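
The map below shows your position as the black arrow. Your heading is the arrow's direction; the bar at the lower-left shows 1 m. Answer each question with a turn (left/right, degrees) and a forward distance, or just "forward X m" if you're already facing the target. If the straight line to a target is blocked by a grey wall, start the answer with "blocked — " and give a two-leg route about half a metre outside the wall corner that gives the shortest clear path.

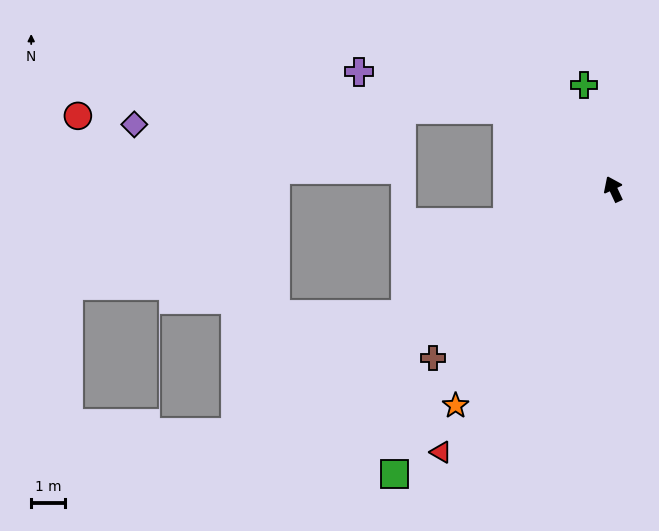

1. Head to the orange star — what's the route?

turn left 119°, forward 8.0 m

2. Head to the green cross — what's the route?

turn right 9°, forward 3.2 m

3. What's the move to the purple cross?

blocked — turn left 28°, forward 3.9 m, then turn left 23°, forward 4.5 m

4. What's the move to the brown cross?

turn left 108°, forward 7.3 m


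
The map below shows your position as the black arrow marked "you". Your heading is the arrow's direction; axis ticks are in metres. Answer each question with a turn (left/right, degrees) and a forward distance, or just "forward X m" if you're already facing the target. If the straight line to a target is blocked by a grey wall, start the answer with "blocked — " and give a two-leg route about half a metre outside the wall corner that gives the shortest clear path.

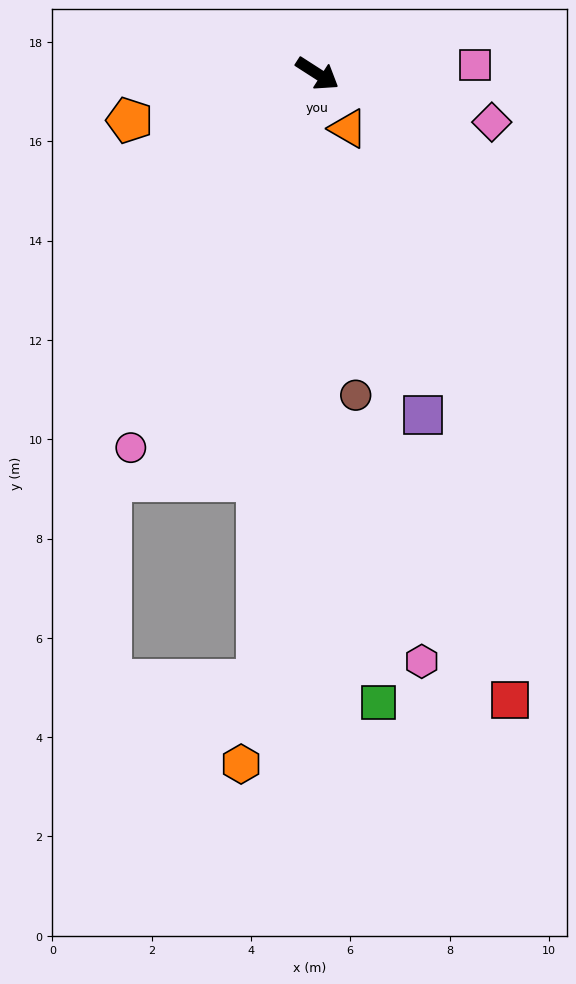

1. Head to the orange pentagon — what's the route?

turn right 133°, forward 3.9 m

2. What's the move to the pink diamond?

turn left 17°, forward 3.6 m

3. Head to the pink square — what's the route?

turn left 36°, forward 3.2 m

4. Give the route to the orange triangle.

turn right 28°, forward 1.3 m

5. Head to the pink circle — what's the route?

turn right 84°, forward 8.4 m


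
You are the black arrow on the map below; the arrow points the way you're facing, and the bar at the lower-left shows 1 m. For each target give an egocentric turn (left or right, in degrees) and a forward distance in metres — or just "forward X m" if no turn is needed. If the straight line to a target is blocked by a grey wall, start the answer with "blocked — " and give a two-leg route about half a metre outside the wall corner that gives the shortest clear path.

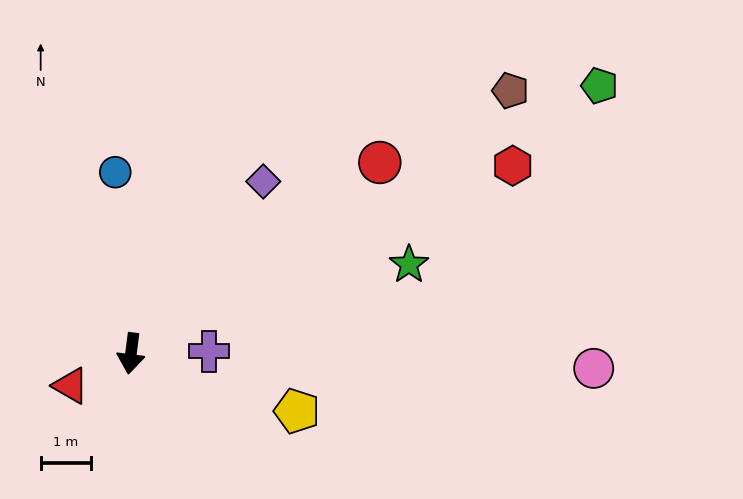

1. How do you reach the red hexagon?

turn left 123°, forward 8.4 m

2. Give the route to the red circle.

turn left 135°, forward 6.2 m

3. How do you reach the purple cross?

turn left 99°, forward 1.5 m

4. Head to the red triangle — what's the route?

turn right 55°, forward 1.4 m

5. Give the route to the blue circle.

turn right 168°, forward 3.6 m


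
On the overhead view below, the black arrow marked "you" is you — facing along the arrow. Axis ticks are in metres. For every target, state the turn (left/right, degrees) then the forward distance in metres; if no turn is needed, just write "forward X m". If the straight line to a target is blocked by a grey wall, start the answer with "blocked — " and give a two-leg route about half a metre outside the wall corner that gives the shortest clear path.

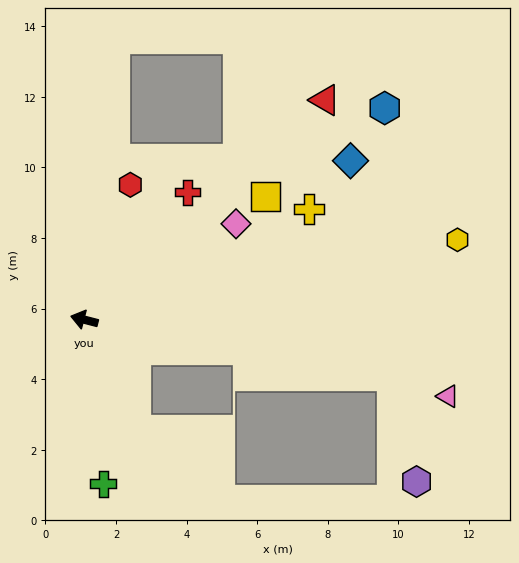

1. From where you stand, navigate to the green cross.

turn left 111°, forward 4.7 m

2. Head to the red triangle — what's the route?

turn right 123°, forward 9.2 m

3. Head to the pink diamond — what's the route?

turn right 133°, forward 5.1 m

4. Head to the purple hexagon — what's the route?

blocked — turn right 176°, forward 8.9 m, then turn right 66°, forward 3.1 m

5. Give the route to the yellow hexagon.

turn right 153°, forward 10.8 m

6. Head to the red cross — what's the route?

turn right 115°, forward 4.7 m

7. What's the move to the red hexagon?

turn right 94°, forward 4.0 m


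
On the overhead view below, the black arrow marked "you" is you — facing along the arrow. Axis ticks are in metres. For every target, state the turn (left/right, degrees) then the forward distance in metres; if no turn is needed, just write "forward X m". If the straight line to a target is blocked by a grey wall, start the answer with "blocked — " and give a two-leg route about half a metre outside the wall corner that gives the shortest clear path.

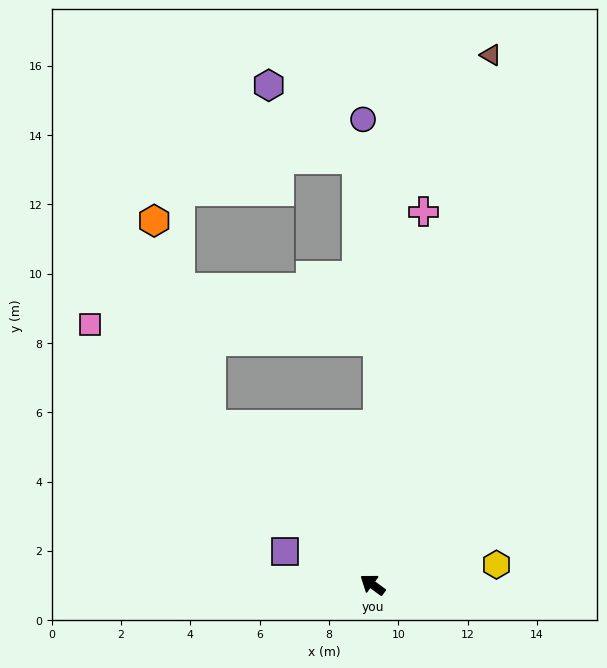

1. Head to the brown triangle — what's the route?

turn right 66°, forward 15.7 m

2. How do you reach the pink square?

turn right 7°, forward 11.1 m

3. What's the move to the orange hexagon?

blocked — turn right 9°, forward 6.6 m, then turn right 29°, forward 6.1 m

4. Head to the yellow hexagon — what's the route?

turn right 135°, forward 3.6 m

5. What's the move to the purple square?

turn left 15°, forward 2.7 m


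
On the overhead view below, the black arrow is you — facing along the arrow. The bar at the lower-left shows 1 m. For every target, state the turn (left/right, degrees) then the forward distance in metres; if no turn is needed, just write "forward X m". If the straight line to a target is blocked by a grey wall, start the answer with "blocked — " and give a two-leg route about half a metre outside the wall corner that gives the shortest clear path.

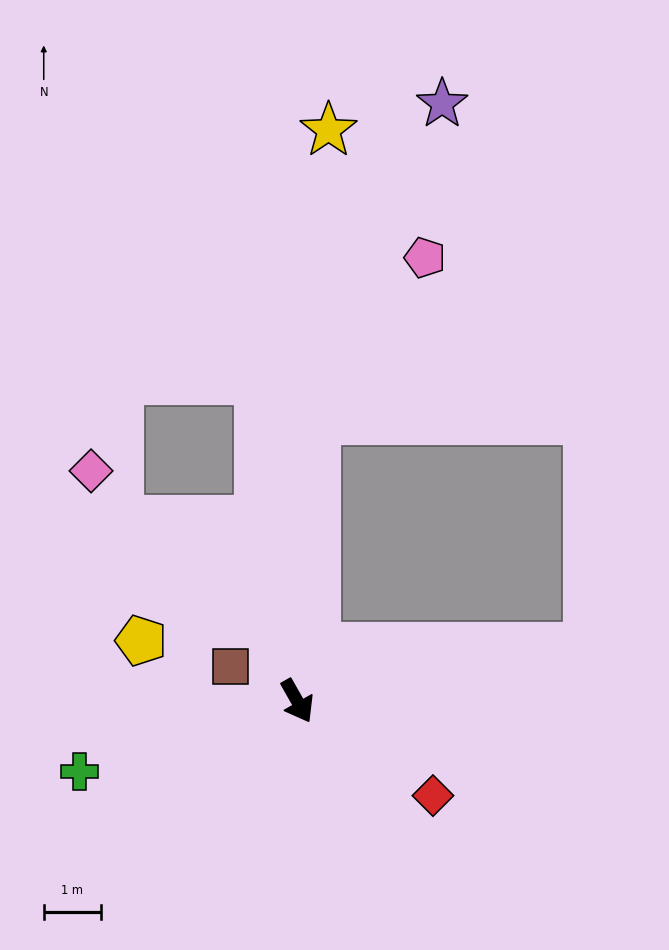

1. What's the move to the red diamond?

turn left 26°, forward 2.9 m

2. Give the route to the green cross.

turn right 102°, forward 4.0 m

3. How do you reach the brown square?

turn right 147°, forward 1.3 m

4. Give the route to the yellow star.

turn left 147°, forward 9.9 m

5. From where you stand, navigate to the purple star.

blocked — turn left 147°, forward 4.9 m, then turn right 18°, forward 5.9 m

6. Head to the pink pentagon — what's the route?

blocked — turn left 147°, forward 4.9 m, then turn right 30°, forward 3.4 m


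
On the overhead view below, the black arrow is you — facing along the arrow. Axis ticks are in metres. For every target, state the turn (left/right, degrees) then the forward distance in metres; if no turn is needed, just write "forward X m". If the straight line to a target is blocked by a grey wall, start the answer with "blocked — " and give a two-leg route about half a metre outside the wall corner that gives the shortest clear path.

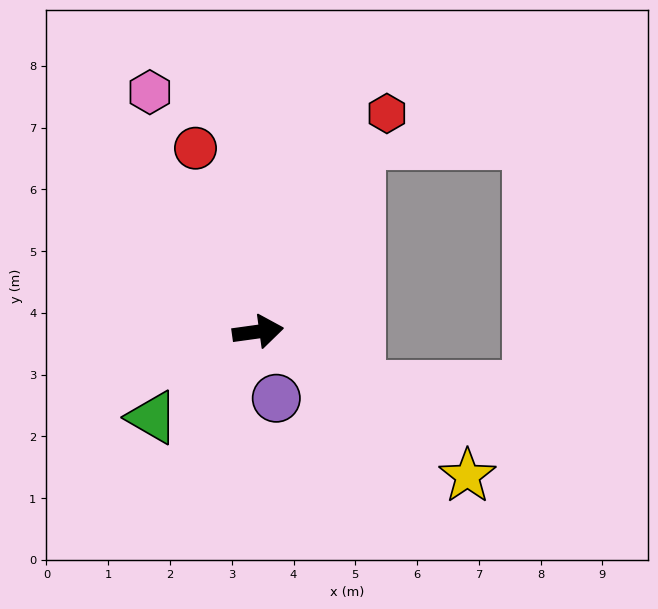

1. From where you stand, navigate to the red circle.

turn left 101°, forward 3.1 m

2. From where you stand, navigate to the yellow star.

turn right 42°, forward 4.1 m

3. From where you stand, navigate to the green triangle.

turn right 149°, forward 2.2 m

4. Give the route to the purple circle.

turn right 83°, forward 1.1 m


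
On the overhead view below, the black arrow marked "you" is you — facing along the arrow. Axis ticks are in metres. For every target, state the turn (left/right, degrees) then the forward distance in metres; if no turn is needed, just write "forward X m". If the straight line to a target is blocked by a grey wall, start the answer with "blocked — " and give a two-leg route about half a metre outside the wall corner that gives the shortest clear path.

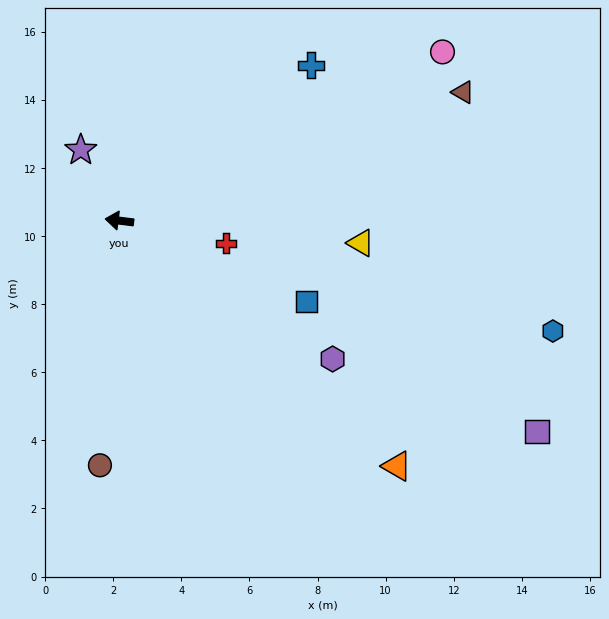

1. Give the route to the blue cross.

turn right 134°, forward 7.2 m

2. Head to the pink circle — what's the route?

turn right 145°, forward 10.7 m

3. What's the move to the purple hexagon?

turn left 154°, forward 7.5 m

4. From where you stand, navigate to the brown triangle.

turn right 152°, forward 10.8 m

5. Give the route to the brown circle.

turn left 93°, forward 7.2 m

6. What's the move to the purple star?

turn right 54°, forward 2.4 m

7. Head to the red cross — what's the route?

turn left 175°, forward 3.2 m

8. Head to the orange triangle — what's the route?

turn left 146°, forward 10.9 m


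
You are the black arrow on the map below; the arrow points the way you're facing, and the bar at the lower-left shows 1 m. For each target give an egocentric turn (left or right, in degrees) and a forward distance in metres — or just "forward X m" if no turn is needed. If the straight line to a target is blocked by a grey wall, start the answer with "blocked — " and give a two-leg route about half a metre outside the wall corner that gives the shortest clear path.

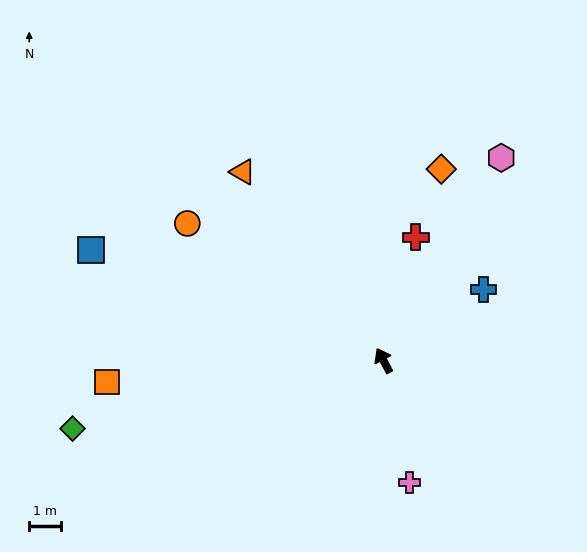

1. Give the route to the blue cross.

turn right 82°, forward 3.8 m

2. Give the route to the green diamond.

turn left 75°, forward 10.0 m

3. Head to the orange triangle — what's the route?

turn left 9°, forward 7.4 m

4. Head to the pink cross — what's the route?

turn left 164°, forward 3.9 m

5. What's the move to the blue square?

turn left 42°, forward 9.8 m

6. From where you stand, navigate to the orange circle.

turn left 27°, forward 7.5 m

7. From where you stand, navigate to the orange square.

turn left 67°, forward 8.7 m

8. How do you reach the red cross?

turn right 42°, forward 4.0 m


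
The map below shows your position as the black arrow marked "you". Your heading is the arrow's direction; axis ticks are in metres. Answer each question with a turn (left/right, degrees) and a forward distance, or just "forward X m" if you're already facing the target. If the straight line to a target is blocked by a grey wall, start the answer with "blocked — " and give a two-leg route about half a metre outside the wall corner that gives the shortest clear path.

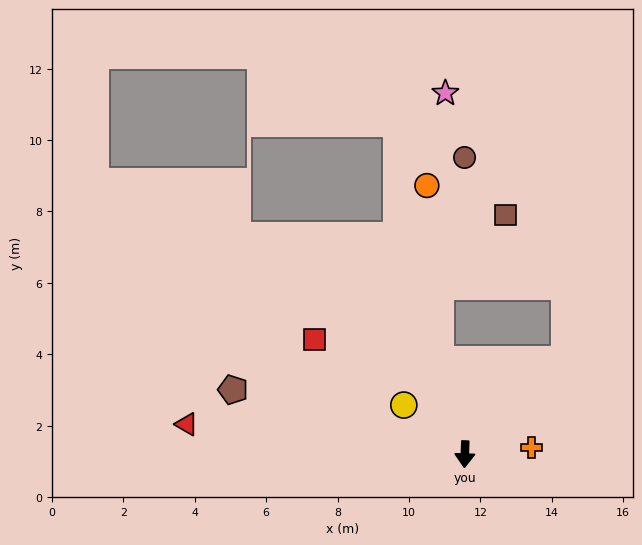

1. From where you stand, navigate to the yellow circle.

turn right 127°, forward 2.2 m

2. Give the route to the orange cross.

turn left 98°, forward 1.9 m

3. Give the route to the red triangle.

turn right 94°, forward 7.8 m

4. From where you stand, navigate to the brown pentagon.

turn right 104°, forward 6.7 m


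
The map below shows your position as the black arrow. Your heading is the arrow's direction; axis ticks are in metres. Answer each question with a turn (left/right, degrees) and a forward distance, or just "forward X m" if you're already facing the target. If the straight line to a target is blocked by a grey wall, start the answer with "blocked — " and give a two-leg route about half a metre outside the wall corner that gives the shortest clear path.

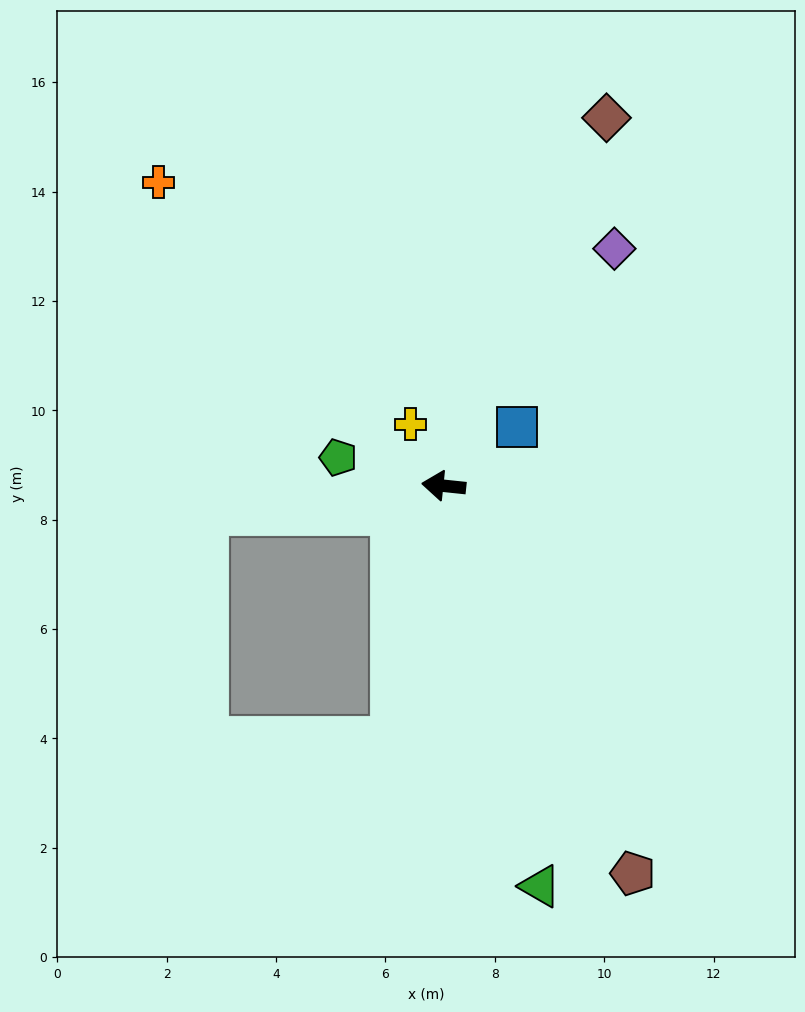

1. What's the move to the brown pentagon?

turn left 122°, forward 7.9 m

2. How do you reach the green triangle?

turn left 110°, forward 7.5 m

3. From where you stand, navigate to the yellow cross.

turn right 56°, forward 1.3 m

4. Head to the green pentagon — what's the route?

turn right 9°, forward 2.0 m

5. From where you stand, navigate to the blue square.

turn right 136°, forward 1.7 m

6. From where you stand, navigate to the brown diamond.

turn right 108°, forward 7.4 m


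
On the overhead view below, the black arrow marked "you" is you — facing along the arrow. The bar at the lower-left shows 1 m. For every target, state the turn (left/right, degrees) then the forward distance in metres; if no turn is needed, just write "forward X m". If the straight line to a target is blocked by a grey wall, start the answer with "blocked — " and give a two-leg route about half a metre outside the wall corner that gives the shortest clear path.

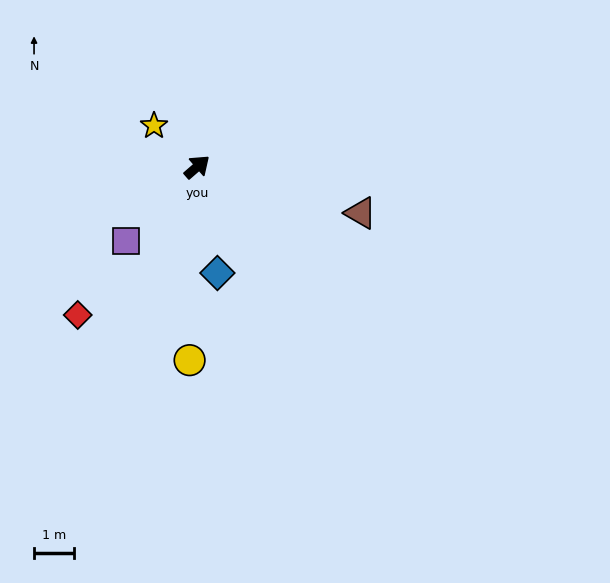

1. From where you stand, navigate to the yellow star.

turn left 95°, forward 1.5 m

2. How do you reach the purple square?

turn right 175°, forward 2.6 m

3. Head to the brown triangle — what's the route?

turn right 57°, forward 4.2 m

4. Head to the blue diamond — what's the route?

turn right 120°, forward 2.7 m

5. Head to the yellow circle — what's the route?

turn right 133°, forward 4.8 m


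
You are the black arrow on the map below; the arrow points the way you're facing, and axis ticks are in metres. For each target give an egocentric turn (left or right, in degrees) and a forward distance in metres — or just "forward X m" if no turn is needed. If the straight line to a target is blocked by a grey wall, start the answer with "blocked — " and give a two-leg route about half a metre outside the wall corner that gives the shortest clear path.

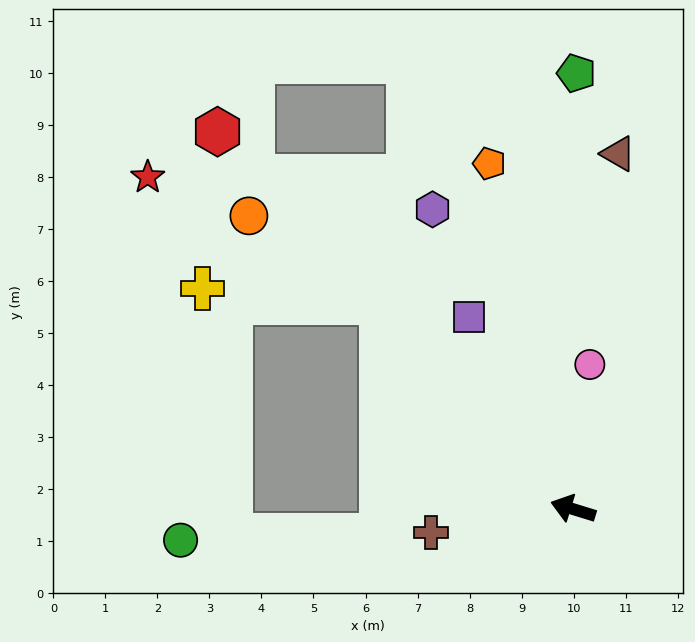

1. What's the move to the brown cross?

turn left 26°, forward 2.8 m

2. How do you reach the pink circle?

turn right 79°, forward 2.8 m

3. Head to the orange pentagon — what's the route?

turn right 59°, forward 6.8 m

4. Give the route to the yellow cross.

blocked — turn right 30°, forward 5.4 m, then turn left 43°, forward 3.4 m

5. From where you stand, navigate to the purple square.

turn right 44°, forward 4.2 m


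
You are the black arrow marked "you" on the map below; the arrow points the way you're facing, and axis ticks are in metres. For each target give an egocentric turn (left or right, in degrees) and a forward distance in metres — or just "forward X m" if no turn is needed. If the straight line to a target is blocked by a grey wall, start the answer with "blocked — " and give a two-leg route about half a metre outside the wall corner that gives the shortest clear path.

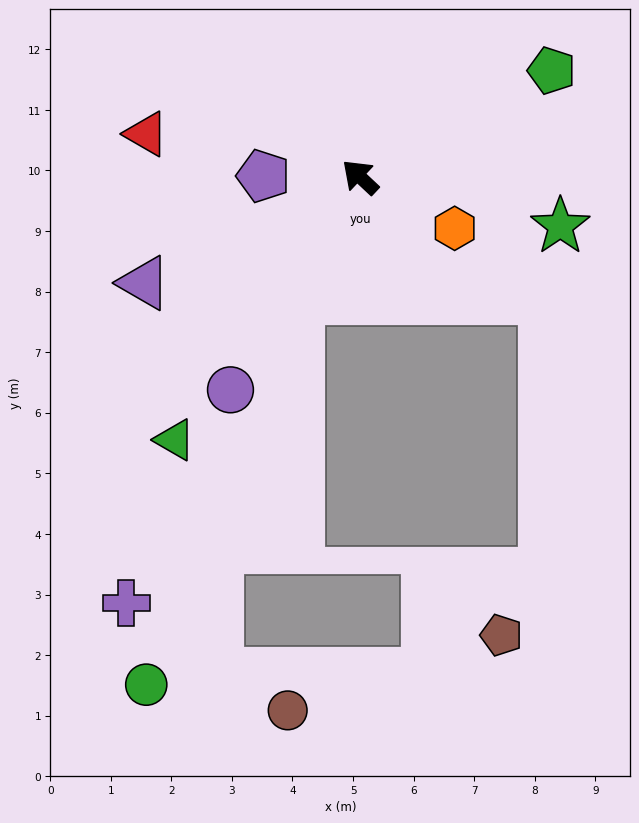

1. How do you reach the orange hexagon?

turn right 165°, forward 1.8 m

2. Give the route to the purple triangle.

turn left 69°, forward 4.0 m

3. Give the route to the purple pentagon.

turn left 43°, forward 1.6 m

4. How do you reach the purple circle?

turn left 102°, forward 4.1 m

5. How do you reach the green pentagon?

turn right 108°, forward 3.6 m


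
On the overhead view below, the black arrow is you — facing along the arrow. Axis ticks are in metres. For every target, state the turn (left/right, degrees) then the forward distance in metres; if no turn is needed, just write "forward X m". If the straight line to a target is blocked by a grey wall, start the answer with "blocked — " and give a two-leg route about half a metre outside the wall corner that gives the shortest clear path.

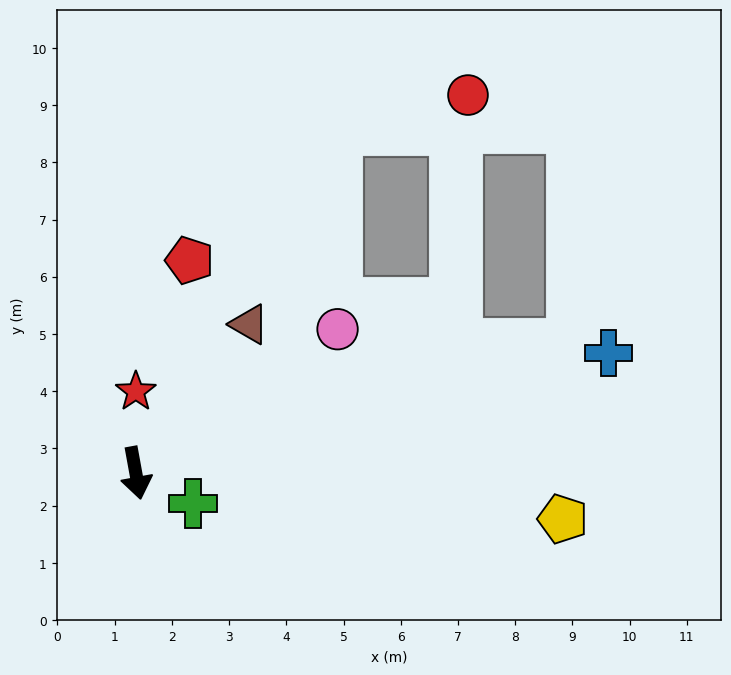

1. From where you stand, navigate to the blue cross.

turn left 94°, forward 8.5 m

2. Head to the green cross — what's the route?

turn left 52°, forward 1.1 m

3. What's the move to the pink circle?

turn left 115°, forward 4.3 m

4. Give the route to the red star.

turn left 170°, forward 1.4 m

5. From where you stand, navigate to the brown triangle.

turn left 132°, forward 3.3 m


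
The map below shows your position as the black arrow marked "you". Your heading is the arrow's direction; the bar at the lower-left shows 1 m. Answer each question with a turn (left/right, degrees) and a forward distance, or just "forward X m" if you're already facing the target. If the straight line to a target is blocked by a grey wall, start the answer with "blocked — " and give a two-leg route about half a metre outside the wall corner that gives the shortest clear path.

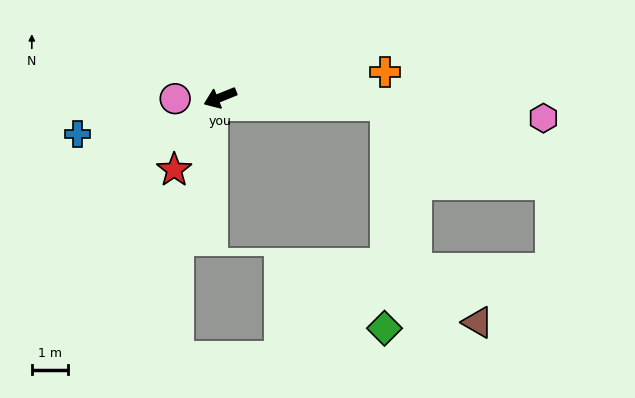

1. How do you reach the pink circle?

turn right 21°, forward 1.2 m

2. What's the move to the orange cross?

turn left 167°, forward 4.6 m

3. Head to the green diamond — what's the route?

blocked — turn left 155°, forward 4.6 m, then turn right 87°, forward 6.1 m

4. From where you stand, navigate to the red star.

turn left 35°, forward 2.4 m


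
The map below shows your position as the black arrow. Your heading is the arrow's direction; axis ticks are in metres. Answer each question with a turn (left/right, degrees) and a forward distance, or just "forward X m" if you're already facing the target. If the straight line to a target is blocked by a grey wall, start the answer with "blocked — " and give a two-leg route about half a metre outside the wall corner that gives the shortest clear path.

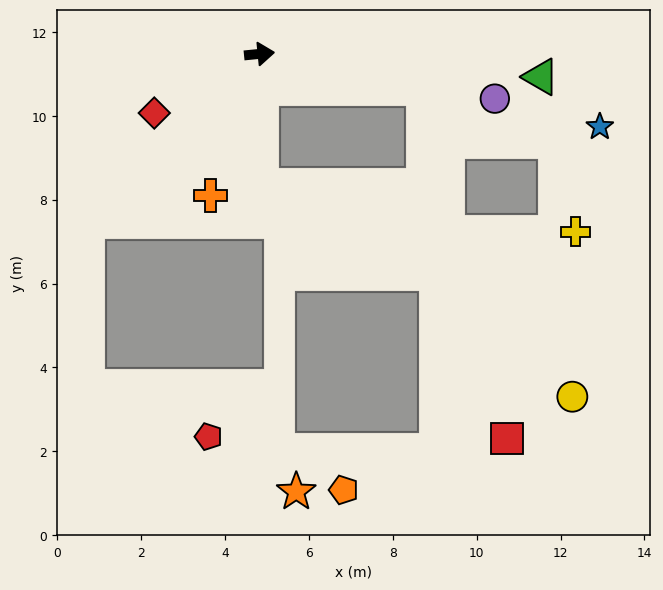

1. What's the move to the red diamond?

turn right 156°, forward 2.9 m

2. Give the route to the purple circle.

turn right 16°, forward 5.7 m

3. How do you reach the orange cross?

turn right 115°, forward 3.6 m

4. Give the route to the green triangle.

turn right 10°, forward 6.7 m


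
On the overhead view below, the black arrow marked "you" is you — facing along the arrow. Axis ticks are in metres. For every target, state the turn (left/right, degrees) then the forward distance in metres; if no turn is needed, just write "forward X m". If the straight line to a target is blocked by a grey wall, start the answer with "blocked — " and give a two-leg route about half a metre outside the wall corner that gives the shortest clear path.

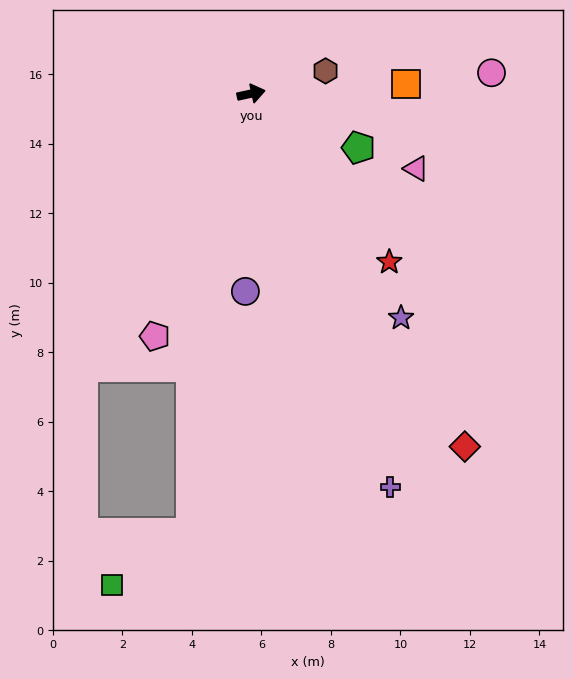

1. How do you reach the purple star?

turn right 69°, forward 7.8 m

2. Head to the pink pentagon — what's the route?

turn right 124°, forward 7.5 m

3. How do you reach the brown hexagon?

turn left 5°, forward 2.2 m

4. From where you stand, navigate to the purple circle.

turn right 104°, forward 5.7 m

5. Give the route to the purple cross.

turn right 83°, forward 12.0 m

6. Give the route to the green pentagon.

turn right 39°, forward 3.5 m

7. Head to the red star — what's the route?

turn right 63°, forward 6.3 m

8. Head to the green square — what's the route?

blocked — turn right 110°, forward 12.7 m, then turn right 48°, forward 2.7 m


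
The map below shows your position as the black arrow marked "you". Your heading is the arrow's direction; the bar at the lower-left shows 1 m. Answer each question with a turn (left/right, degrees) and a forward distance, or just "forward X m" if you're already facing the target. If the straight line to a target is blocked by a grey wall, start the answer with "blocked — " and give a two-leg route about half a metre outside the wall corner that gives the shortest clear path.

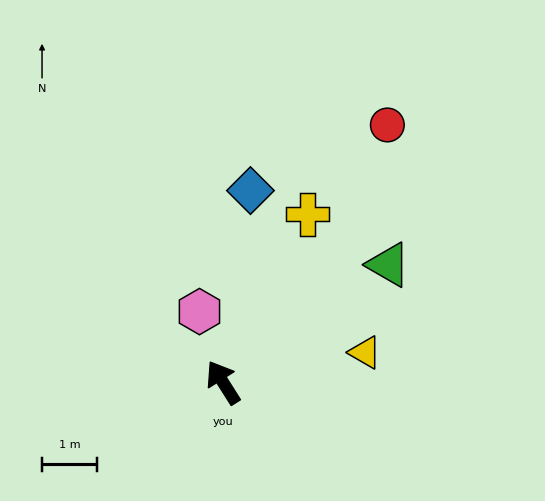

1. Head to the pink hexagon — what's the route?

turn right 14°, forward 1.4 m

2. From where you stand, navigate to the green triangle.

turn right 87°, forward 3.7 m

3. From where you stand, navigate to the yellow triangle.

turn right 110°, forward 2.6 m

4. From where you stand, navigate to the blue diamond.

turn right 40°, forward 3.5 m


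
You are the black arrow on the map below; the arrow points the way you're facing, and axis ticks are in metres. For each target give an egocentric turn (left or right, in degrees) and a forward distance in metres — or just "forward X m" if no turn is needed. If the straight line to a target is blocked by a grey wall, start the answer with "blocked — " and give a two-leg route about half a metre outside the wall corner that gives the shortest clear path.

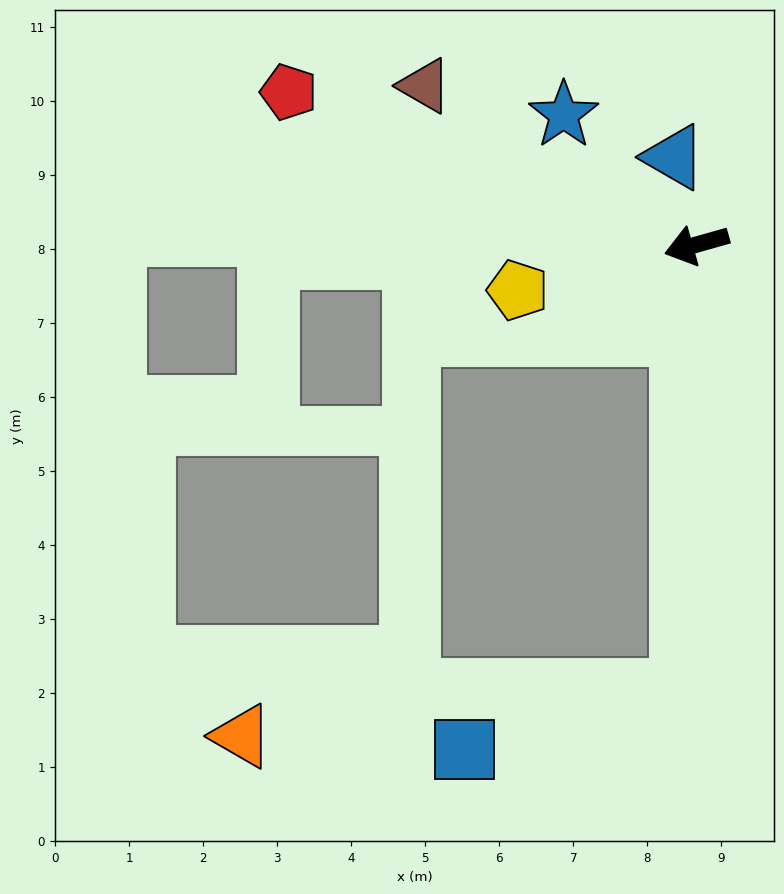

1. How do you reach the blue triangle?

turn right 91°, forward 1.2 m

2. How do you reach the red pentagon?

turn right 36°, forward 5.9 m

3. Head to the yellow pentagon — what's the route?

forward 2.5 m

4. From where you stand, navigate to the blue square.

blocked — turn left 72°, forward 6.0 m, then turn right 73°, forward 3.0 m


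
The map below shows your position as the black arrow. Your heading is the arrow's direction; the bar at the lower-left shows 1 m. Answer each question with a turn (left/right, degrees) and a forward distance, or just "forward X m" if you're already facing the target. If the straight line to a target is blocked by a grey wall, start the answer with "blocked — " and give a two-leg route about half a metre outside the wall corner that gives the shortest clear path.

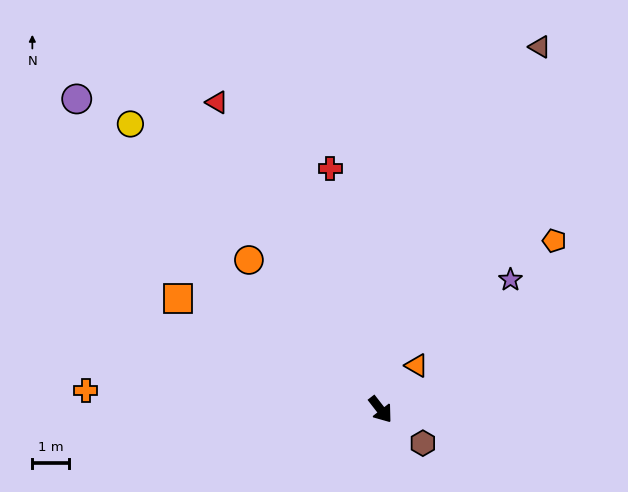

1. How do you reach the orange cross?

turn right 132°, forward 8.1 m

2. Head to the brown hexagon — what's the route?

turn left 14°, forward 1.5 m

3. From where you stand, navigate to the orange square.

turn right 157°, forward 6.4 m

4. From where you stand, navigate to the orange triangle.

turn left 103°, forward 1.6 m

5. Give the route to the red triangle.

turn left 170°, forward 9.6 m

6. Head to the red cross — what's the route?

turn left 154°, forward 6.8 m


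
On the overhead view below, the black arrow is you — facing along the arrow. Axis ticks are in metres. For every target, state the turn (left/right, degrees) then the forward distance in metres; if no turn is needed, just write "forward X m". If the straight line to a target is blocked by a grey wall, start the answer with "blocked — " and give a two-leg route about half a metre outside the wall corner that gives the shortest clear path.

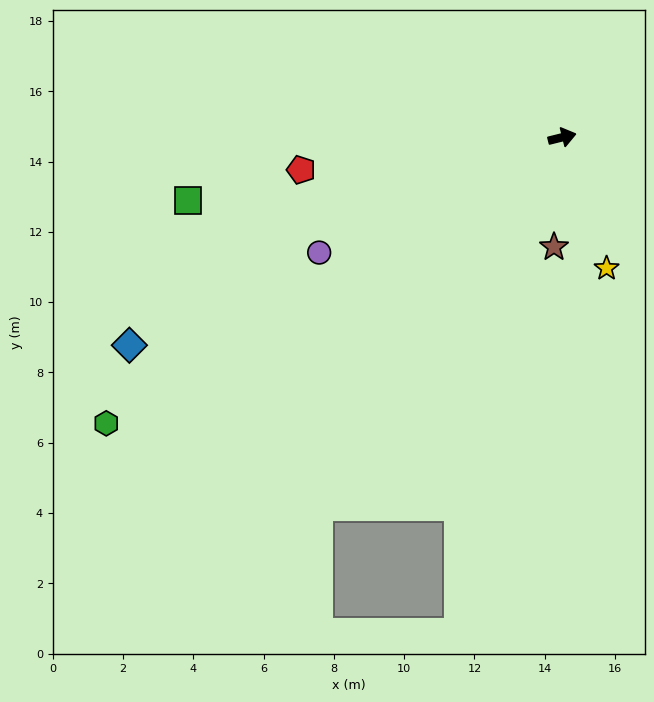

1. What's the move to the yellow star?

turn right 85°, forward 3.9 m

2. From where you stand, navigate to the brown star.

turn right 108°, forward 3.1 m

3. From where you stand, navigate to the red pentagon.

turn left 173°, forward 7.5 m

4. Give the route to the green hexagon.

turn right 162°, forward 15.3 m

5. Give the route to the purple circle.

turn right 169°, forward 7.7 m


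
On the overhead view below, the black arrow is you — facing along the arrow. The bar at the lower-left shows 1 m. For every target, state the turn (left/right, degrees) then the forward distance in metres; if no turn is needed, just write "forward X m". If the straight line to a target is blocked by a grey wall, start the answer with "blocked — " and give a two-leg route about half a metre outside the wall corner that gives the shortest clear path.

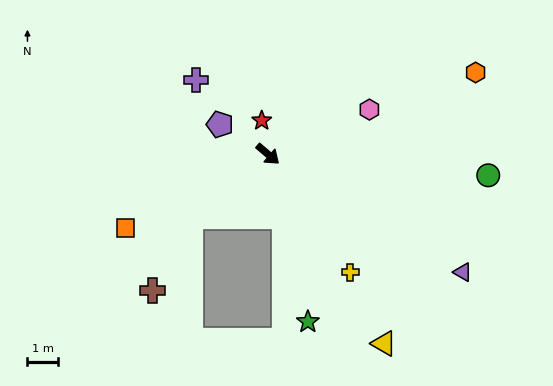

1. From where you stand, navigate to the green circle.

turn left 35°, forward 7.3 m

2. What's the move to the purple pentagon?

turn right 171°, forward 1.9 m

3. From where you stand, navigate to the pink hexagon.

turn left 64°, forward 3.6 m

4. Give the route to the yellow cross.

turn right 15°, forward 4.7 m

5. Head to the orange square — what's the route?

turn right 112°, forward 5.3 m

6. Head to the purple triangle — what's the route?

turn left 9°, forward 7.5 m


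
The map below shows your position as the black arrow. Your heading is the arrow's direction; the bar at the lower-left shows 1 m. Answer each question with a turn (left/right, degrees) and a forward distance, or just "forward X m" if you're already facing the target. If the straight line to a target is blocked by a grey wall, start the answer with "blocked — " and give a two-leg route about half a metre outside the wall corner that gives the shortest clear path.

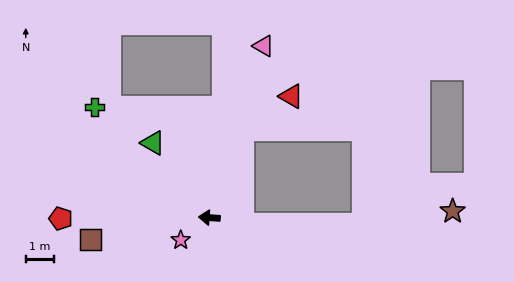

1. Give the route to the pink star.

turn left 42°, forward 1.3 m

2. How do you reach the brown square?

turn left 15°, forward 4.3 m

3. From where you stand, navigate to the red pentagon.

turn left 4°, forward 5.3 m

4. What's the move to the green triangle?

turn right 49°, forward 3.3 m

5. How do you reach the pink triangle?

turn right 104°, forward 6.4 m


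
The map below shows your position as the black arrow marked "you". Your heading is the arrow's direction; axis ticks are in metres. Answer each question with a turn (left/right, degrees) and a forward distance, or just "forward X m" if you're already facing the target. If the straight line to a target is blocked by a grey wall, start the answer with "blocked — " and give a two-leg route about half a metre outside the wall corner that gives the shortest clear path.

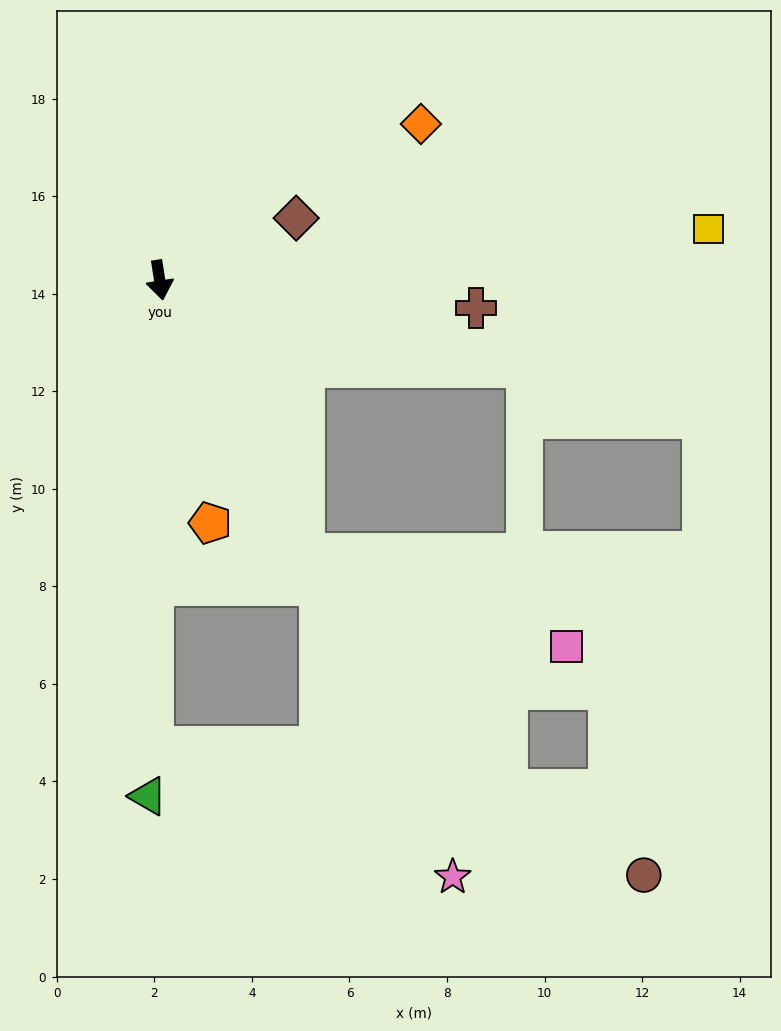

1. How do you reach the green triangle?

turn right 10°, forward 10.6 m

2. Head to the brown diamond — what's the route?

turn left 106°, forward 3.1 m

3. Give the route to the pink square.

blocked — turn left 19°, forward 6.4 m, then turn left 43°, forward 5.7 m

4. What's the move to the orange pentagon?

turn left 3°, forward 5.1 m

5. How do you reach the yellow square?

turn left 86°, forward 11.3 m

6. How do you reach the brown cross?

turn left 76°, forward 6.5 m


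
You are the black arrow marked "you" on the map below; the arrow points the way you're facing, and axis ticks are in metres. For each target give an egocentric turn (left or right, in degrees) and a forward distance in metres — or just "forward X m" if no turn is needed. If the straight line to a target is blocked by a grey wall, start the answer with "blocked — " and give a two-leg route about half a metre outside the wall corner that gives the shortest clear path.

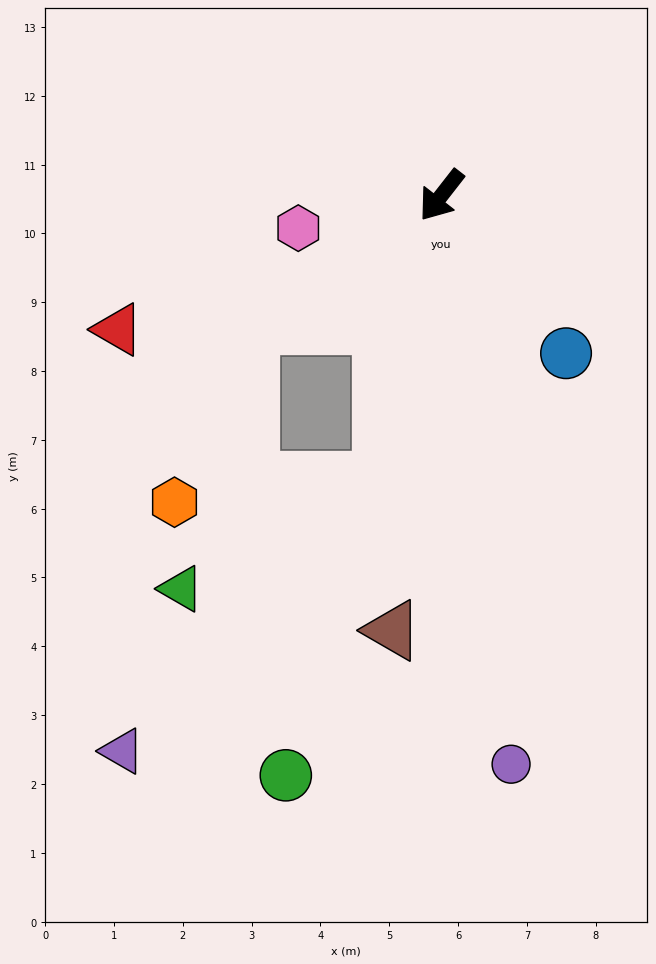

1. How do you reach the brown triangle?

turn left 32°, forward 6.4 m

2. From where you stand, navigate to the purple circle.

turn left 45°, forward 8.3 m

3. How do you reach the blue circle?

turn left 76°, forward 2.9 m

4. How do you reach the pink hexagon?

turn right 39°, forward 2.1 m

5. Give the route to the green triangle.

blocked — turn left 26°, forward 4.2 m, then turn right 50°, forward 3.3 m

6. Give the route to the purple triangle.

blocked — turn left 26°, forward 4.2 m, then turn right 32°, forward 5.4 m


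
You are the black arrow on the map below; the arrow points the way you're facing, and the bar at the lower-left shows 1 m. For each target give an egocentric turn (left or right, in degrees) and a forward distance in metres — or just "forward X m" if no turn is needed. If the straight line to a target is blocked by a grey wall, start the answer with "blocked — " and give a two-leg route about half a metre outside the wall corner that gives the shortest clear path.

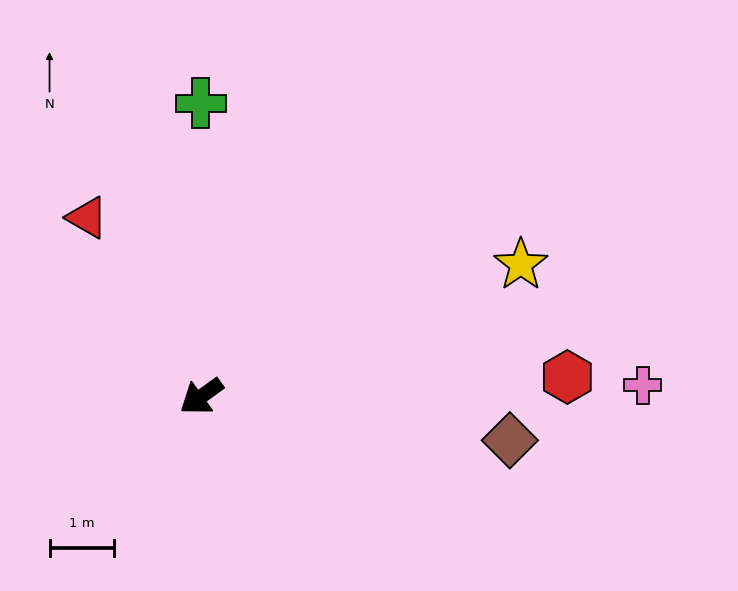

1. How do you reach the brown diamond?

turn left 136°, forward 4.8 m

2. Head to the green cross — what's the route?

turn right 126°, forward 4.5 m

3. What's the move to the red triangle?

turn right 93°, forward 3.3 m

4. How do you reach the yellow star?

turn left 167°, forward 5.3 m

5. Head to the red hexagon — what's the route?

turn left 147°, forward 5.6 m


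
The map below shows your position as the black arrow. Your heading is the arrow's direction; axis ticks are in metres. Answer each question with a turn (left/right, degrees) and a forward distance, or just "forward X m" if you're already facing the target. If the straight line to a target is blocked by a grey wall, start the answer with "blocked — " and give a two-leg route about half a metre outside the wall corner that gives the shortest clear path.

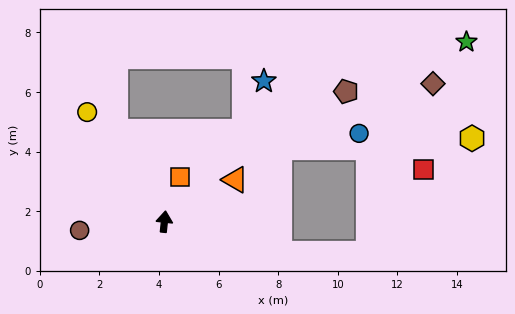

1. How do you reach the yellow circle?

turn left 41°, forward 4.5 m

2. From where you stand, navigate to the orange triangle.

turn right 53°, forward 2.8 m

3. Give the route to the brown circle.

turn left 102°, forward 2.9 m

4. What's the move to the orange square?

turn right 13°, forward 1.6 m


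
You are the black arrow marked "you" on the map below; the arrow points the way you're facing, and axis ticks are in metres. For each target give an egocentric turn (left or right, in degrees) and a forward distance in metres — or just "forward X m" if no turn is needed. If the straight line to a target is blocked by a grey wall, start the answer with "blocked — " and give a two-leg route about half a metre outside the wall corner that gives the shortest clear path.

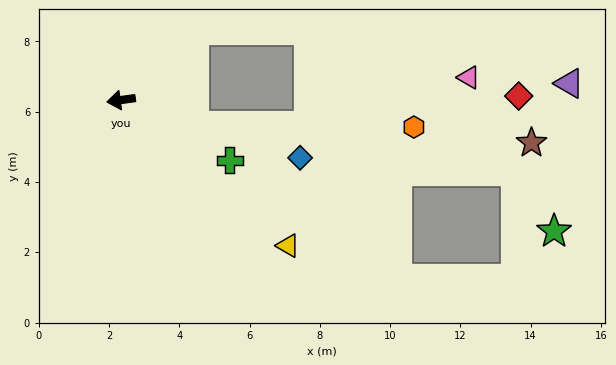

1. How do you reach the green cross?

turn left 143°, forward 3.5 m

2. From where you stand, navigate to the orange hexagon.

blocked — turn left 153°, forward 2.2 m, then turn left 19°, forward 6.2 m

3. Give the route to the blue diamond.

turn left 154°, forward 5.4 m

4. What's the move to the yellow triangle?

turn left 131°, forward 6.3 m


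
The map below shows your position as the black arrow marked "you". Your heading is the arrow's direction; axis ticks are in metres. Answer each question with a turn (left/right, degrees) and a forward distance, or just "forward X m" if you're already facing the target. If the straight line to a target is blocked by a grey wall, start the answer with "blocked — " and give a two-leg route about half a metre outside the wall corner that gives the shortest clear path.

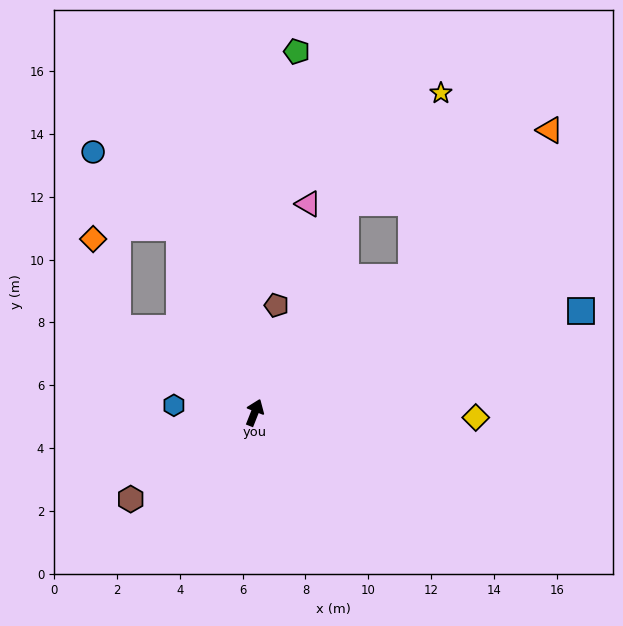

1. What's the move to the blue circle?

blocked — turn left 44°, forward 6.4 m, then turn left 26°, forward 3.6 m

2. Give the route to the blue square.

turn right 51°, forward 10.9 m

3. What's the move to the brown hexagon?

turn left 146°, forward 4.8 m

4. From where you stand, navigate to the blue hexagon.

turn left 106°, forward 2.6 m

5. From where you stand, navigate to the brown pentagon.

turn left 10°, forward 3.5 m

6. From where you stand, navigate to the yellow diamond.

turn right 70°, forward 7.0 m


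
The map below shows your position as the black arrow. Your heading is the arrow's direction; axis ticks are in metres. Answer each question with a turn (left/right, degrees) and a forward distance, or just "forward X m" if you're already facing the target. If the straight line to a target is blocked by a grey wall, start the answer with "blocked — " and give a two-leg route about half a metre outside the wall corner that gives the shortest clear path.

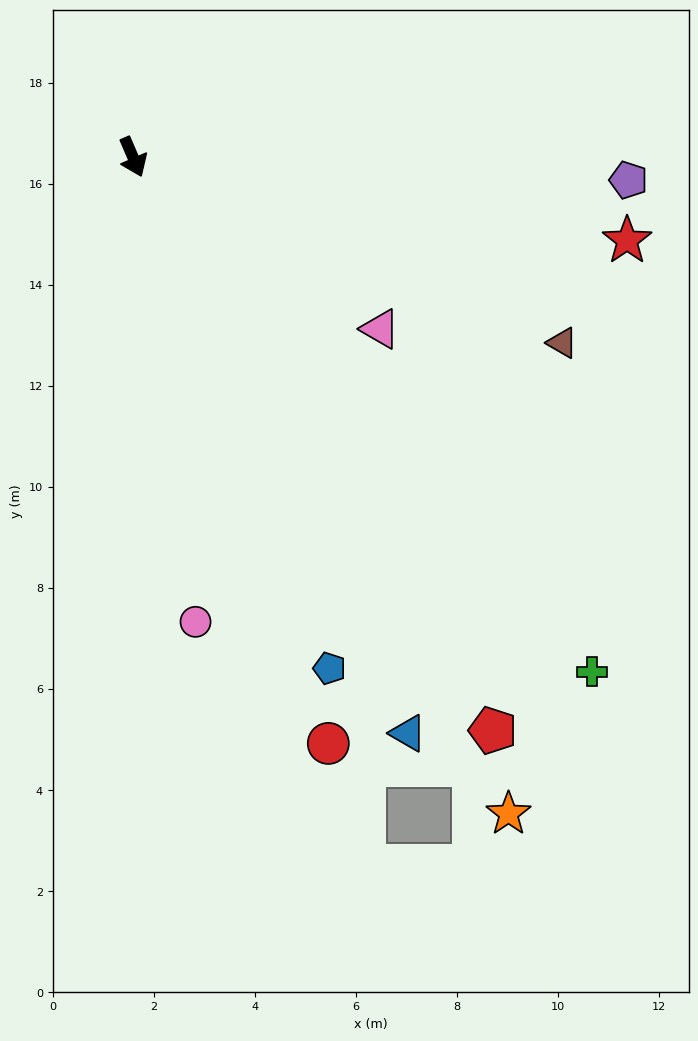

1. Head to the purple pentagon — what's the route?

turn left 64°, forward 9.8 m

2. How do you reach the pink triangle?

turn left 32°, forward 6.0 m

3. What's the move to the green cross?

turn left 18°, forward 13.7 m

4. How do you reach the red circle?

turn right 5°, forward 12.2 m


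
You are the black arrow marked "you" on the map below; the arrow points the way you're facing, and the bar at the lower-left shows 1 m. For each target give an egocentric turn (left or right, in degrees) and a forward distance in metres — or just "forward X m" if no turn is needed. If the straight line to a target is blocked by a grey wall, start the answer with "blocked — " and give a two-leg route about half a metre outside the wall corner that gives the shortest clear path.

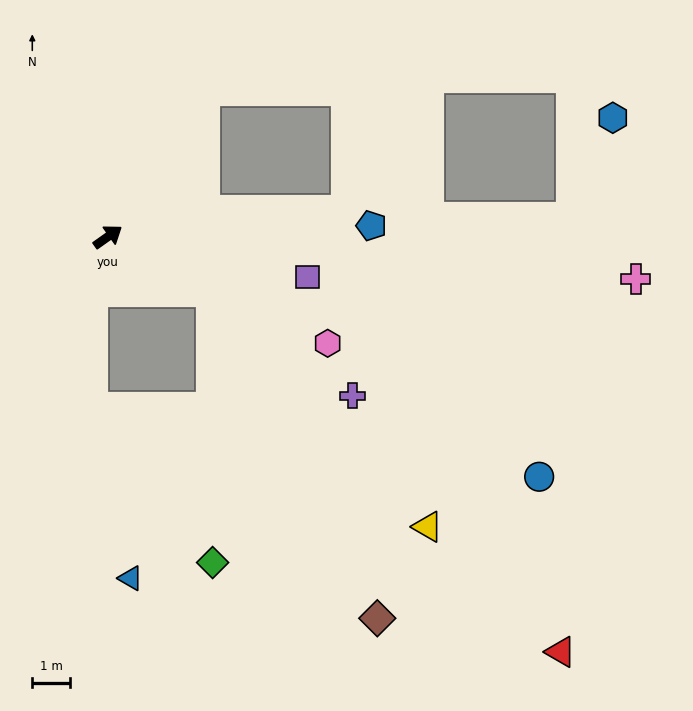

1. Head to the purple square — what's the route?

turn right 47°, forward 5.4 m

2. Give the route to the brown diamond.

blocked — turn right 63°, forward 3.1 m, then turn right 36°, forward 9.6 m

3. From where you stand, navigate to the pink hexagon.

turn right 61°, forward 6.4 m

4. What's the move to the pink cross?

turn right 40°, forward 13.9 m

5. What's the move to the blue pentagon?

turn right 33°, forward 6.9 m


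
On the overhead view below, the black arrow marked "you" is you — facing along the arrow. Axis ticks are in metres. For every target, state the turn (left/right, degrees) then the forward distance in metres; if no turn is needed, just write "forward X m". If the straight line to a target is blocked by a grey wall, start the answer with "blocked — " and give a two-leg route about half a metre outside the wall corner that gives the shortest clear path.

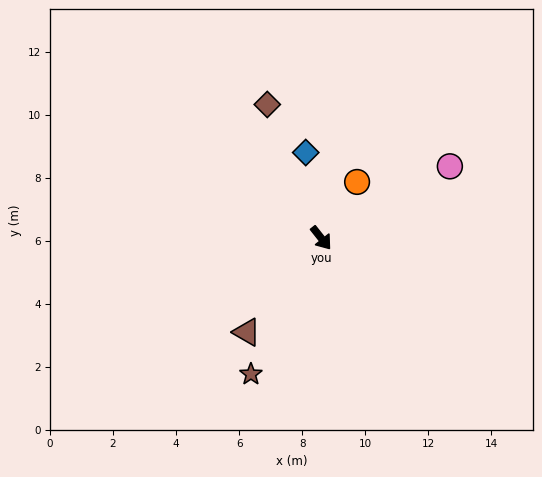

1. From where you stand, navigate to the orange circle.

turn left 109°, forward 2.1 m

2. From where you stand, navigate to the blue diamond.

turn left 152°, forward 2.8 m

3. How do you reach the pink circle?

turn left 81°, forward 4.7 m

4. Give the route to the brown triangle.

turn right 77°, forward 3.8 m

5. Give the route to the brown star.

turn right 66°, forward 4.9 m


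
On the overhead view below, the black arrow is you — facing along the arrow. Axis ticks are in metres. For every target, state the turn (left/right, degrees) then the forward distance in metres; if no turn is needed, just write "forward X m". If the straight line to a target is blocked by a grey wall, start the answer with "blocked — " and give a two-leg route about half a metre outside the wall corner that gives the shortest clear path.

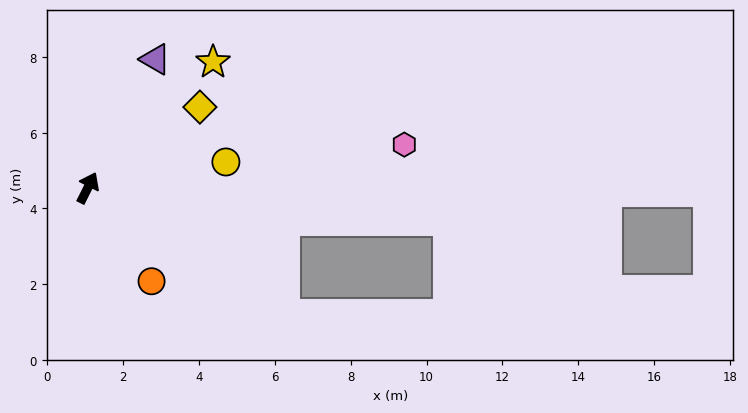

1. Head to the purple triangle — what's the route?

forward 3.8 m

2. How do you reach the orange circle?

turn right 119°, forward 3.0 m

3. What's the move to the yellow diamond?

turn right 28°, forward 3.6 m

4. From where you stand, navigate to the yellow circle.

turn right 53°, forward 3.7 m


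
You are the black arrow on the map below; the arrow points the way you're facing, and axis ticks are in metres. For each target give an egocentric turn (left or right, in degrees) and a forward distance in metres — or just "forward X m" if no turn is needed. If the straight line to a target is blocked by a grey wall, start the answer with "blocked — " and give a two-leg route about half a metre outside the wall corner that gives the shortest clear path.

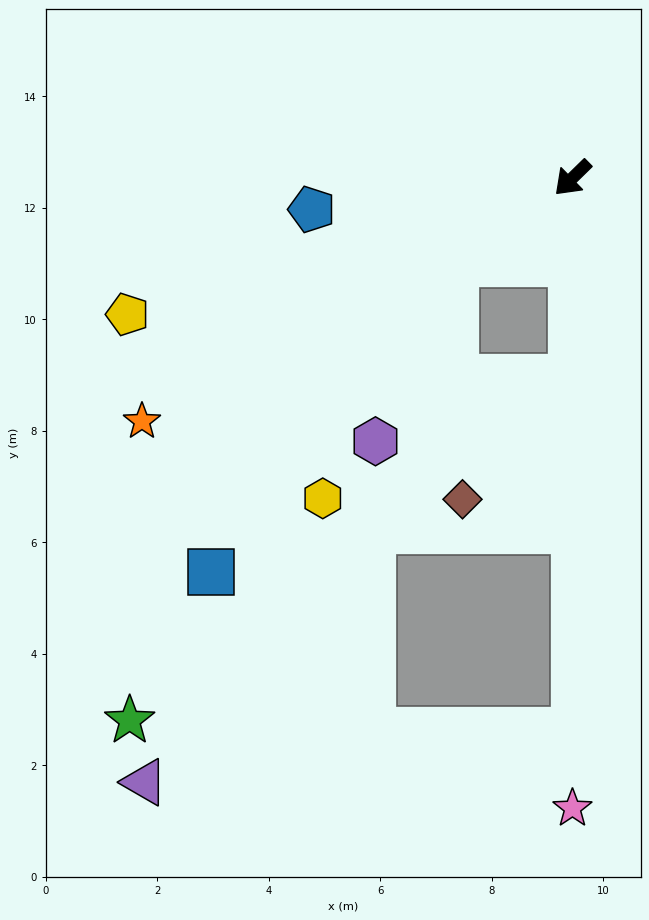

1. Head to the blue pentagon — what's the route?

turn right 37°, forward 4.7 m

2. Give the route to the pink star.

turn left 46°, forward 11.3 m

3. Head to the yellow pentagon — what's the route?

turn right 27°, forward 8.3 m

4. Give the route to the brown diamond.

blocked — turn left 46°, forward 3.6 m, then turn right 43°, forward 2.9 m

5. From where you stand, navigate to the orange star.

turn right 15°, forward 8.9 m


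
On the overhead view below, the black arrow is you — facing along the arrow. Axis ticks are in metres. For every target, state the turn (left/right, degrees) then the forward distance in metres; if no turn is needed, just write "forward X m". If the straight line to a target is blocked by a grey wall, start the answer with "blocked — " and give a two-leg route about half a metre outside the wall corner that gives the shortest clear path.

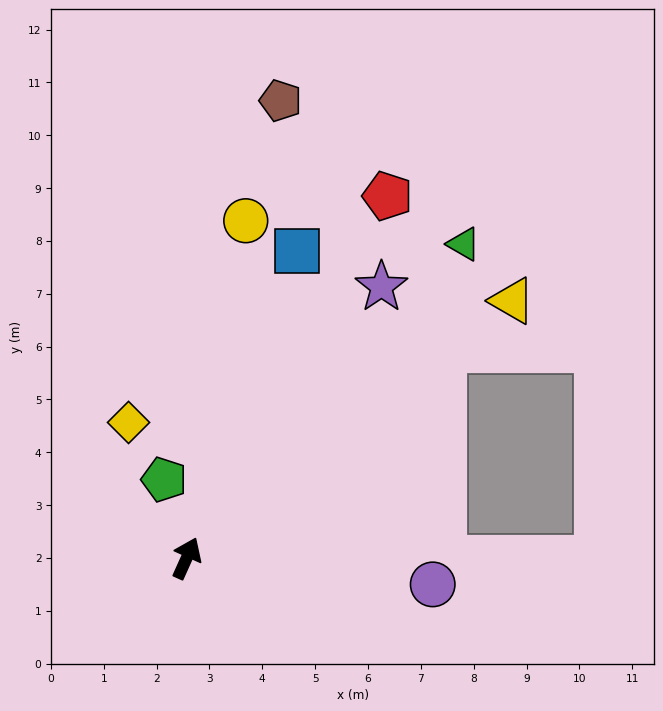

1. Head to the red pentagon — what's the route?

turn right 5°, forward 7.8 m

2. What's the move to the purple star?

turn right 11°, forward 6.3 m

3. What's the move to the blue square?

turn left 4°, forward 6.2 m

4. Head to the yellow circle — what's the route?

turn left 14°, forward 6.5 m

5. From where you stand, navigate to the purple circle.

turn right 72°, forward 4.7 m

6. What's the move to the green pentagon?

turn left 40°, forward 1.5 m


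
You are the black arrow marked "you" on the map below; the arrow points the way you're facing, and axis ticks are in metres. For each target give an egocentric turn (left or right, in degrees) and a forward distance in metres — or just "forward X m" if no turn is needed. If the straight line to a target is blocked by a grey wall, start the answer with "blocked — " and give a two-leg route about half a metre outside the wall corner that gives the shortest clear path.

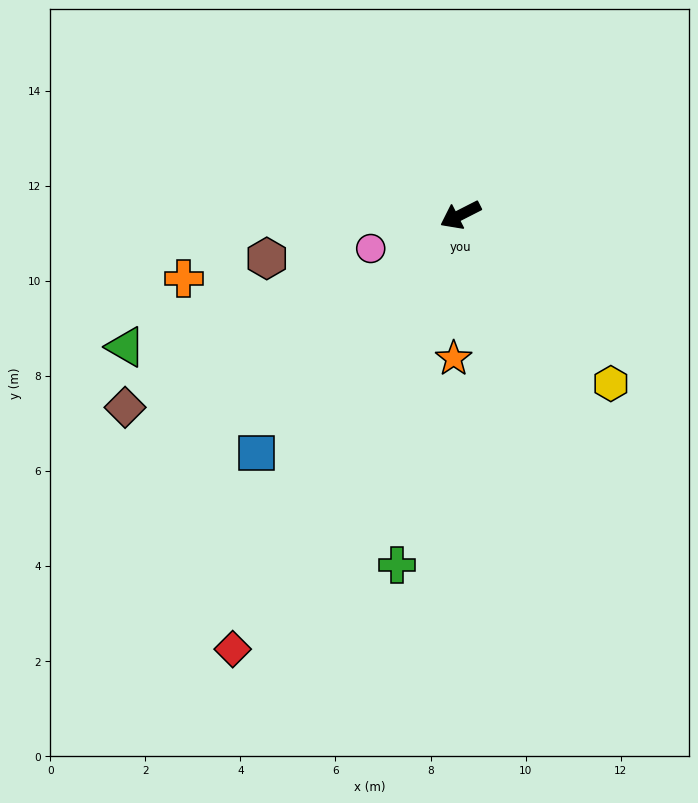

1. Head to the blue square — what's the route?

turn left 22°, forward 6.6 m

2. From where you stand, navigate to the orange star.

turn left 60°, forward 3.0 m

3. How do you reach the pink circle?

turn right 6°, forward 2.0 m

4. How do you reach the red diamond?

turn left 35°, forward 10.3 m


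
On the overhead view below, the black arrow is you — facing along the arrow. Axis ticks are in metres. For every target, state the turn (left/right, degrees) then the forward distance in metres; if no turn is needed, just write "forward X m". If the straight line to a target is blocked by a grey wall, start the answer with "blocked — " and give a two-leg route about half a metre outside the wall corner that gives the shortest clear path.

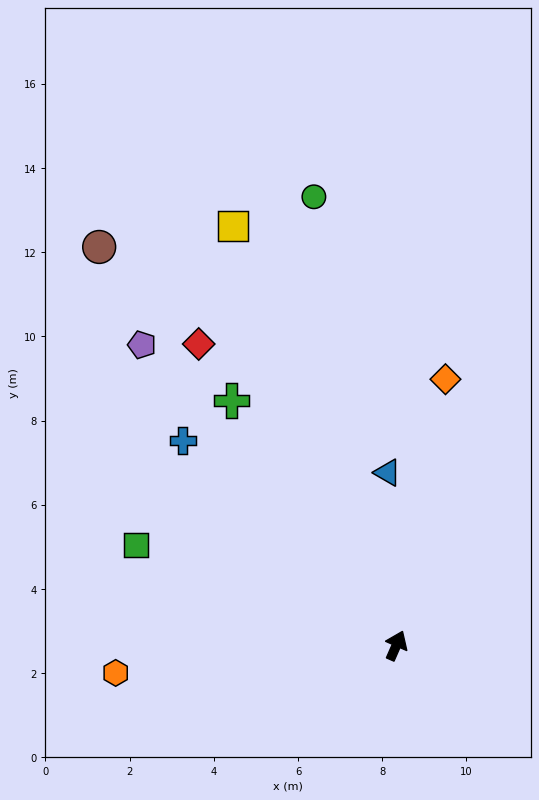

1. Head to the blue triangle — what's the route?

turn left 27°, forward 4.1 m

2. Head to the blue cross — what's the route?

turn left 70°, forward 7.0 m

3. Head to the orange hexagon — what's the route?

turn left 119°, forward 6.7 m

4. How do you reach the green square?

turn left 92°, forward 6.6 m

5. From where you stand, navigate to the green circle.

turn left 34°, forward 10.8 m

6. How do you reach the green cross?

turn left 58°, forward 7.0 m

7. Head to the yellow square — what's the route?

turn left 45°, forward 10.7 m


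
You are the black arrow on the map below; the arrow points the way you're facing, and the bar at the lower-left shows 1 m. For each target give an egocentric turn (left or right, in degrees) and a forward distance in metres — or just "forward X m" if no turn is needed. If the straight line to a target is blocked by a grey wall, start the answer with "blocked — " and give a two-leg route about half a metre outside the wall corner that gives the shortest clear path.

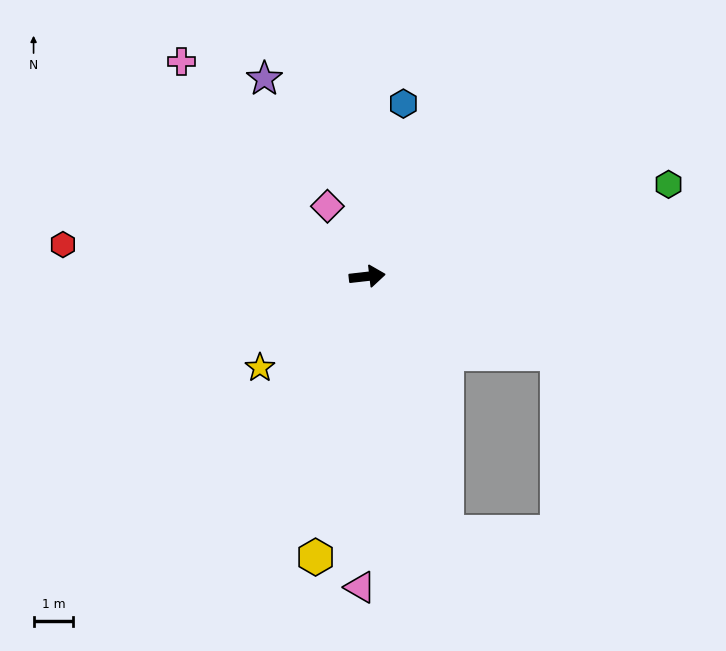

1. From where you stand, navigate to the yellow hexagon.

turn right 107°, forward 7.2 m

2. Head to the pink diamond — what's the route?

turn left 113°, forward 2.0 m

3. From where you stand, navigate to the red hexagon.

turn left 168°, forward 7.7 m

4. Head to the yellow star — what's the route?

turn right 146°, forward 3.6 m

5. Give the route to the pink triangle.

turn right 98°, forward 7.8 m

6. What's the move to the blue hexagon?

turn left 72°, forward 4.5 m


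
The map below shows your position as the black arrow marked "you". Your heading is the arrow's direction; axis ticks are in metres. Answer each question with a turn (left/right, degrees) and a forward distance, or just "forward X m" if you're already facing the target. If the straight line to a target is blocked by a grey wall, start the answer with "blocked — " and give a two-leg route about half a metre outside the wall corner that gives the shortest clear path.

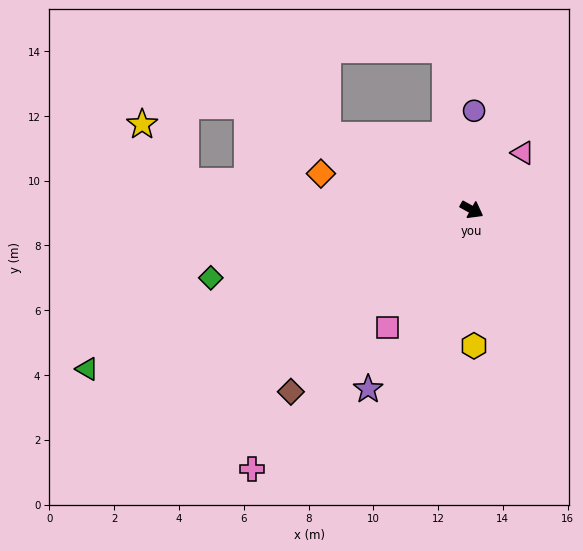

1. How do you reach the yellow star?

blocked — turn right 157°, forward 8.9 m, then turn right 47°, forward 2.2 m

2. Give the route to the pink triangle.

turn left 77°, forward 2.4 m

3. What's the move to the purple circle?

turn left 118°, forward 3.1 m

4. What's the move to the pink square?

turn right 97°, forward 4.5 m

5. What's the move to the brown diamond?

turn right 106°, forward 7.9 m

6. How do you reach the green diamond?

turn right 137°, forward 8.3 m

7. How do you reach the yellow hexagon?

turn right 60°, forward 4.2 m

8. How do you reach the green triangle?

turn right 129°, forward 12.9 m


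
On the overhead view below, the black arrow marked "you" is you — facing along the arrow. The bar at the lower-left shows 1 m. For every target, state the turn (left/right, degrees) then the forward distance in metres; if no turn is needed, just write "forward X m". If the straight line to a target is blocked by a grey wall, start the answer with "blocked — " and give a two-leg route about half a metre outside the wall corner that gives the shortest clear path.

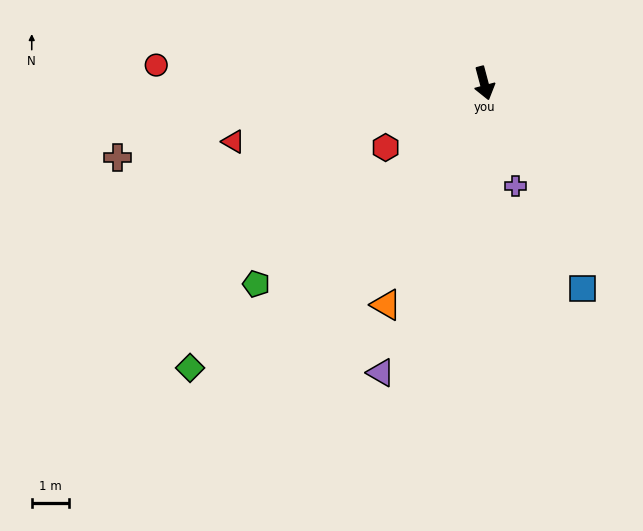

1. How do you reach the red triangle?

turn right 92°, forward 6.9 m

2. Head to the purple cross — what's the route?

turn left 2°, forward 2.9 m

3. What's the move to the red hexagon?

turn right 72°, forward 3.2 m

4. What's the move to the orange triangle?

turn right 39°, forward 6.5 m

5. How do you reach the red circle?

turn right 108°, forward 8.8 m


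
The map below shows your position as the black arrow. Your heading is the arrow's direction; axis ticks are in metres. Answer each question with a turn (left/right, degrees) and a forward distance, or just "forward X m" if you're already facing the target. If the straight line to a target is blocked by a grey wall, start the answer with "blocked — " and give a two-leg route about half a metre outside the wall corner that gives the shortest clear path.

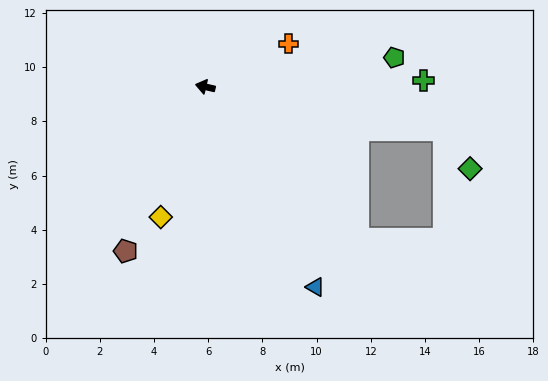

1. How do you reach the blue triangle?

turn left 132°, forward 8.4 m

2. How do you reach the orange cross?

turn right 140°, forward 3.5 m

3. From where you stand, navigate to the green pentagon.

turn right 158°, forward 7.1 m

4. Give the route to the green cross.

turn right 165°, forward 8.1 m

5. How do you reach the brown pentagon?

turn left 77°, forward 6.7 m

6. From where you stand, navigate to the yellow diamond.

turn left 84°, forward 5.1 m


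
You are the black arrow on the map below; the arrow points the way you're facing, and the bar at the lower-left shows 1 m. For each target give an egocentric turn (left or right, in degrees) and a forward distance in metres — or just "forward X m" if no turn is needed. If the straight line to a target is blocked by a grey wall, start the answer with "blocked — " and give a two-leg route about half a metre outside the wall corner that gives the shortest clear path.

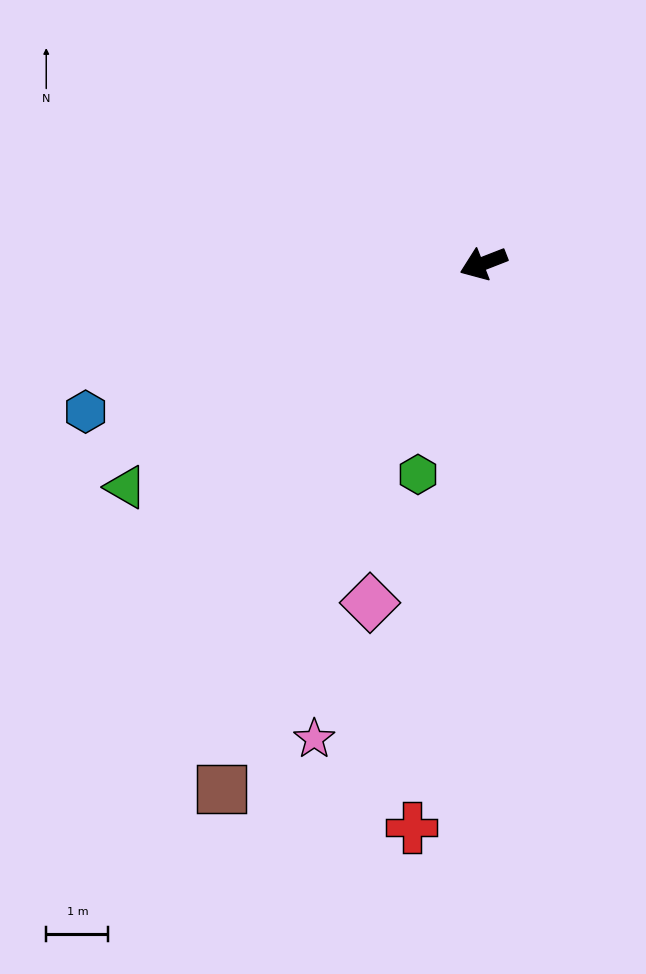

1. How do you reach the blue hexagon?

forward 6.8 m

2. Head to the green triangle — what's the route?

turn left 11°, forward 6.8 m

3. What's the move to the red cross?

turn left 61°, forward 9.2 m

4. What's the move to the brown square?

turn left 42°, forward 9.5 m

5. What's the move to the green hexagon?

turn left 51°, forward 3.6 m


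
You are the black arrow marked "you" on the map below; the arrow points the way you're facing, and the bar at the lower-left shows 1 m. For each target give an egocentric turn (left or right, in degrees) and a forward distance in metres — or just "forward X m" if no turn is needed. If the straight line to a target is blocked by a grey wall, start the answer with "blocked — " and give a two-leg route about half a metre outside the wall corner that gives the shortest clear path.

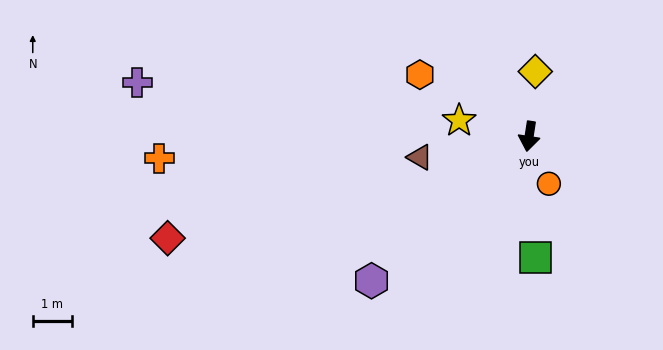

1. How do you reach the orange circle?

turn left 31°, forward 1.3 m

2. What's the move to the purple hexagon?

turn right 39°, forward 5.5 m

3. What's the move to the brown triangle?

turn right 70°, forward 2.8 m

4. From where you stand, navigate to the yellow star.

turn right 94°, forward 1.8 m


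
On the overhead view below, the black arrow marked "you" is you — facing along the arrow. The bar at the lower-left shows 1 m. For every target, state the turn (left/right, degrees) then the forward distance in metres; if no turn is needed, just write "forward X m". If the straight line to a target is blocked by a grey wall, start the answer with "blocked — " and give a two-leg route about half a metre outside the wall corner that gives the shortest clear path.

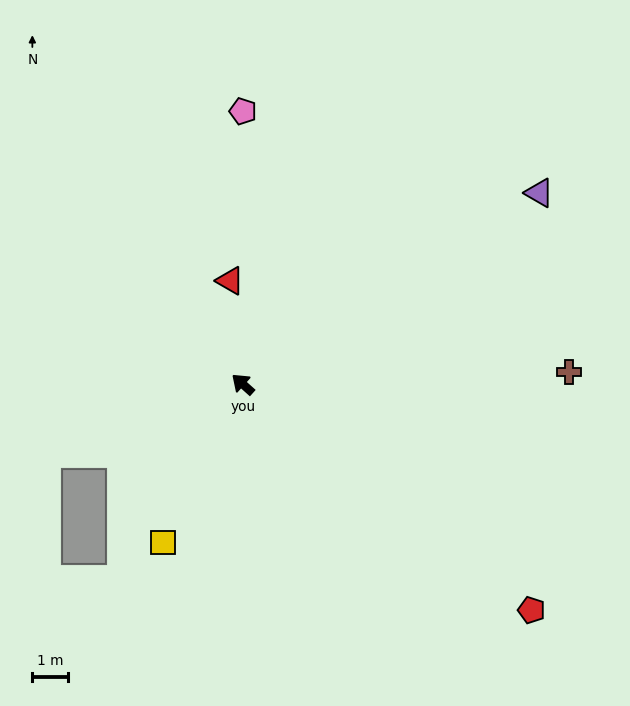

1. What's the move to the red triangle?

turn right 41°, forward 2.9 m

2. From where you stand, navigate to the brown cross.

turn right 136°, forward 9.2 m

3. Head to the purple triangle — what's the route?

turn right 105°, forward 9.9 m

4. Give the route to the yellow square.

turn left 105°, forward 5.0 m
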